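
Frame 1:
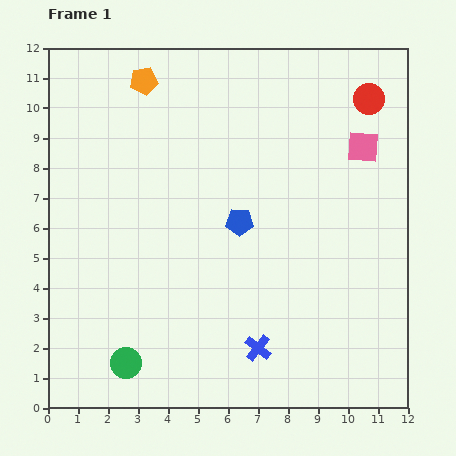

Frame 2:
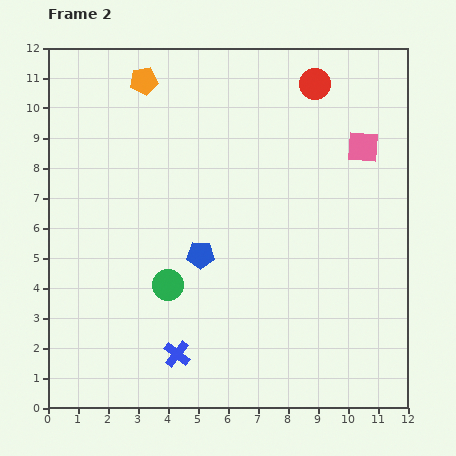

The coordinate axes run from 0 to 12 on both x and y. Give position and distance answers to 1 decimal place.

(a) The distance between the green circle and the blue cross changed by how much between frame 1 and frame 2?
-2.1

Distance in frame 1: 4.4. Distance in frame 2: 2.3.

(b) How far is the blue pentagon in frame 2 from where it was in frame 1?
1.7

The blue pentagon moved from (6.4, 6.2) to (5.1, 5.1), a distance of √(1.3² + 1.1²) ≈ 1.7.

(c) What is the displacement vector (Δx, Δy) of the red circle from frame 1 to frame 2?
(-1.8, 0.5)

The red circle was at (10.7, 10.3) in frame 1 and (8.9, 10.8) in frame 2.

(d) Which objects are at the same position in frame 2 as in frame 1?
the pink square, the orange pentagon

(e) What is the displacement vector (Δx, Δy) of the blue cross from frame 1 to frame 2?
(-2.7, -0.2)

The blue cross was at (7.0, 2.0) in frame 1 and (4.3, 1.8) in frame 2.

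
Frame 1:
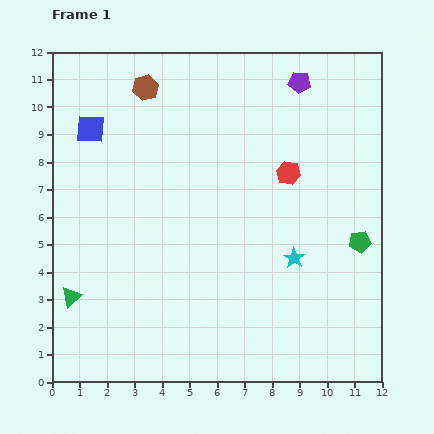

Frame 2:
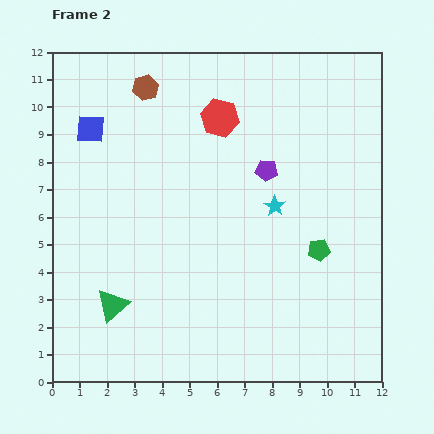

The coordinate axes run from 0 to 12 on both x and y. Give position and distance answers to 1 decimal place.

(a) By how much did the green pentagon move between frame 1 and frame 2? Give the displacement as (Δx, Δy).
(-1.5, -0.3)

The green pentagon was at (11.2, 5.1) in frame 1 and (9.7, 4.8) in frame 2.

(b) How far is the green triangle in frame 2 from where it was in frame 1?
1.5

The green triangle moved from (0.7, 3.1) to (2.2, 2.8), a distance of √(1.5² + 0.3²) ≈ 1.5.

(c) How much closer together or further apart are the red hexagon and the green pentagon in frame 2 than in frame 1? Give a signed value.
+2.4

Distance in frame 1: 3.6. Distance in frame 2: 6.0.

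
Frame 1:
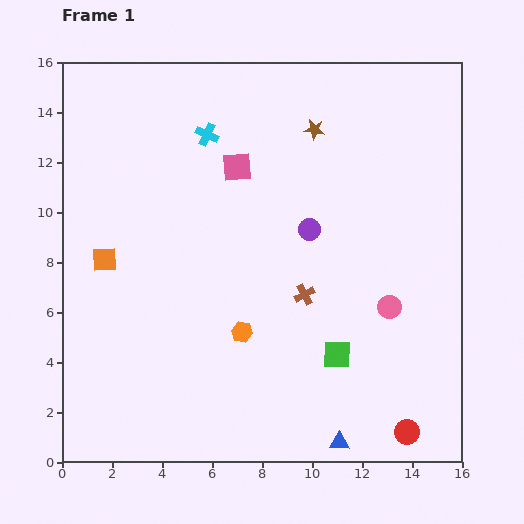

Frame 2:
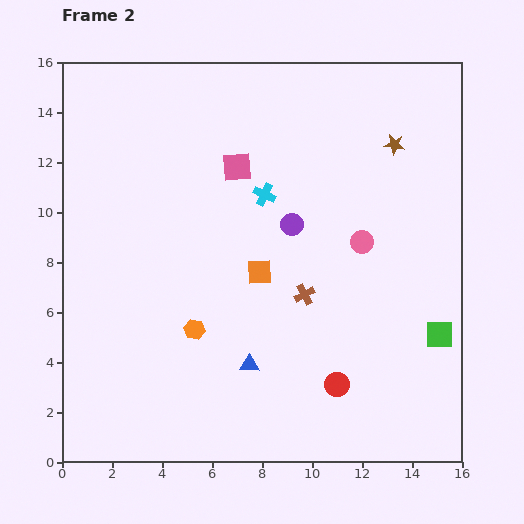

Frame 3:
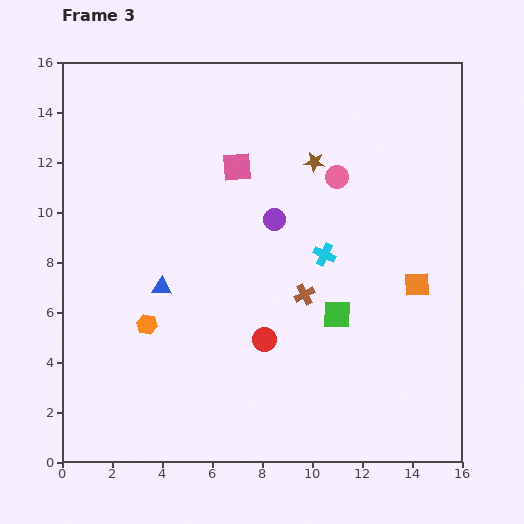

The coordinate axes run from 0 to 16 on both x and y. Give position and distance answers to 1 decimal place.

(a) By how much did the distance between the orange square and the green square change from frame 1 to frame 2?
-2.4

Distance in frame 1: 10.0. Distance in frame 2: 7.6.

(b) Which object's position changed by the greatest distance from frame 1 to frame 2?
the orange square

(moved 6.2; next 4.8)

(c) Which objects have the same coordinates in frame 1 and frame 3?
the pink square, the brown cross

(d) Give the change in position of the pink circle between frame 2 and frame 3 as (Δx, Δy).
(-1.0, 2.6)

The pink circle was at (12.0, 8.8) in frame 2 and (11.0, 11.4) in frame 3.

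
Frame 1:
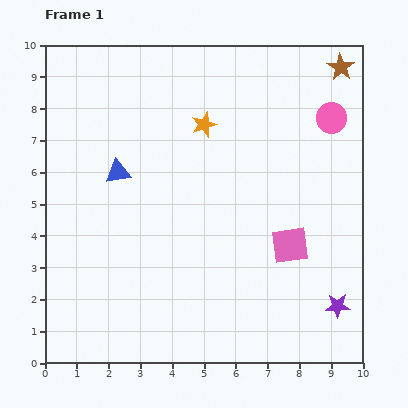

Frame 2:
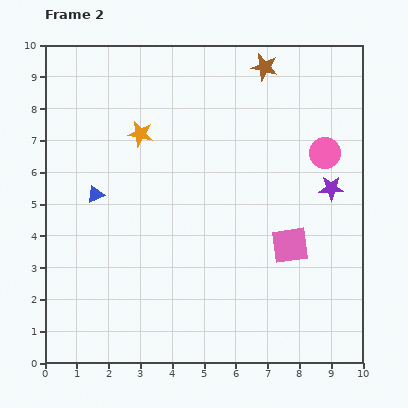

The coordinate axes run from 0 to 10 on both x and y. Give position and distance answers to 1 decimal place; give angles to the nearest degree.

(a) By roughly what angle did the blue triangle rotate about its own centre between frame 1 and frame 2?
15° counter-clockwise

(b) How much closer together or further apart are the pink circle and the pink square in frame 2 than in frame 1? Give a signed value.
-1.1

Distance in frame 1: 4.2. Distance in frame 2: 3.1.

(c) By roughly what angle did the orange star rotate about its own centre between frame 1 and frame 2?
31° clockwise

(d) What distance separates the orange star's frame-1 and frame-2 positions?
2.0

The orange star moved from (5.0, 7.5) to (3.0, 7.2), a distance of √(2.0² + 0.3²) ≈ 2.0.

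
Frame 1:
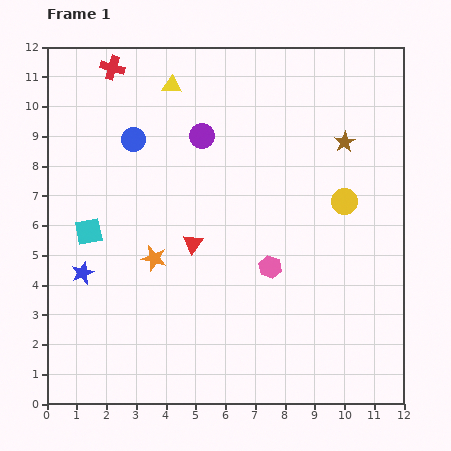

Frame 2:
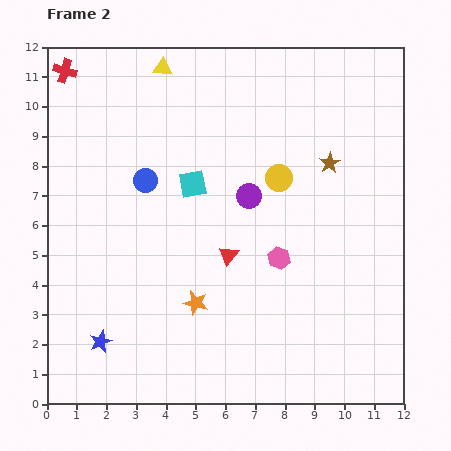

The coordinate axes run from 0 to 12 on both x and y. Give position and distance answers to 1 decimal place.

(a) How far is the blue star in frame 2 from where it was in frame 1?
2.4

The blue star moved from (1.2, 4.4) to (1.8, 2.1), a distance of √(0.6² + 2.3²) ≈ 2.4.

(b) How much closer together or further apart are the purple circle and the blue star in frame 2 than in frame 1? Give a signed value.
+0.9

Distance in frame 1: 6.1. Distance in frame 2: 7.0.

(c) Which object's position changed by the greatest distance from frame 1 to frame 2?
the cyan square

(moved 3.8; next 2.6)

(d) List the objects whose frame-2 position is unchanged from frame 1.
none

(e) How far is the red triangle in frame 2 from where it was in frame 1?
1.3

The red triangle moved from (4.9, 5.4) to (6.1, 5.0), a distance of √(1.2² + 0.4²) ≈ 1.3.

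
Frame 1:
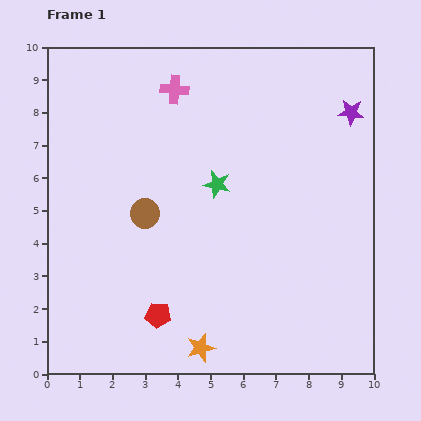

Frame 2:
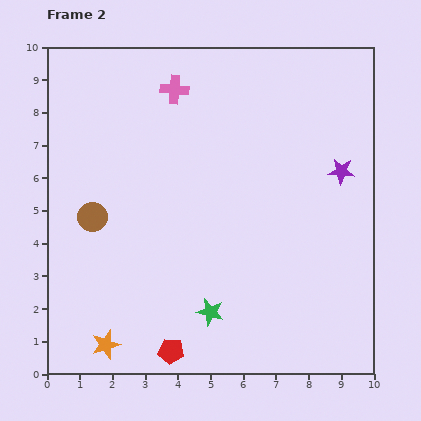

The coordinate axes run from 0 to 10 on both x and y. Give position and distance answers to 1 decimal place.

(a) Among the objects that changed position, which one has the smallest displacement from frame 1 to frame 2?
the red pentagon

(moved 1.2)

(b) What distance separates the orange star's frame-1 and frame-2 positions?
2.9

The orange star moved from (4.7, 0.8) to (1.8, 0.9), a distance of √(2.9² + 0.1²) ≈ 2.9.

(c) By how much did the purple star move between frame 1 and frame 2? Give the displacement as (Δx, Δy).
(-0.3, -1.8)

The purple star was at (9.3, 8.0) in frame 1 and (9.0, 6.2) in frame 2.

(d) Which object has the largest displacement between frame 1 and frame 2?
the green star

(moved 3.9; next 2.9)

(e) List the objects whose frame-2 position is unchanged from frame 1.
the pink cross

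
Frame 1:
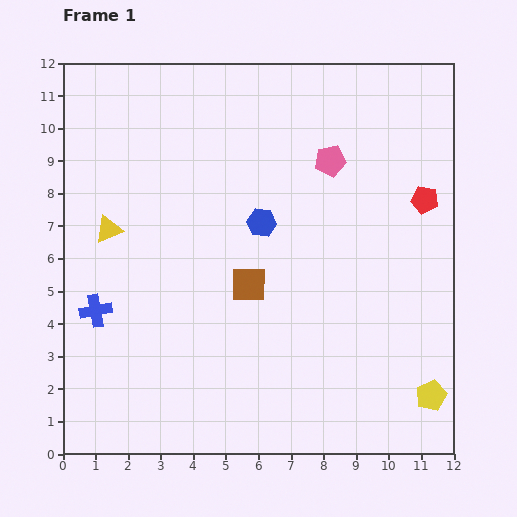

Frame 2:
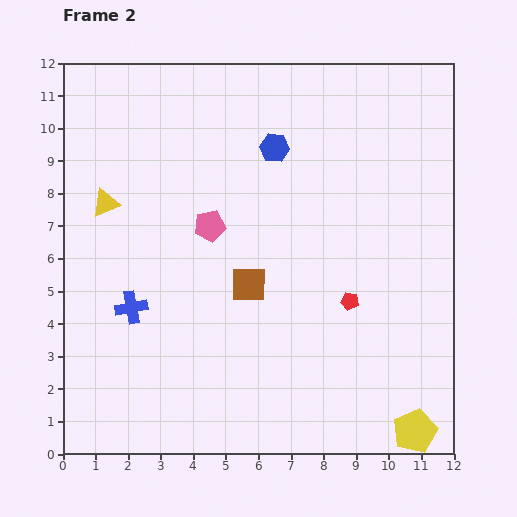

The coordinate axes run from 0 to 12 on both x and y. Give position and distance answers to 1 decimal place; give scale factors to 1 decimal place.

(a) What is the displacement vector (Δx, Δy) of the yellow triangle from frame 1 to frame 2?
(-0.1, 0.8)

The yellow triangle was at (1.4, 6.9) in frame 1 and (1.3, 7.7) in frame 2.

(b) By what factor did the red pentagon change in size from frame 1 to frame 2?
0.7×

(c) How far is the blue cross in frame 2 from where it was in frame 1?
1.1

The blue cross moved from (1.0, 4.4) to (2.1, 4.5), a distance of √(1.1² + 0.1²) ≈ 1.1.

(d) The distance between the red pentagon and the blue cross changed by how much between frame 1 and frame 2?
-4.0

Distance in frame 1: 10.7. Distance in frame 2: 6.7.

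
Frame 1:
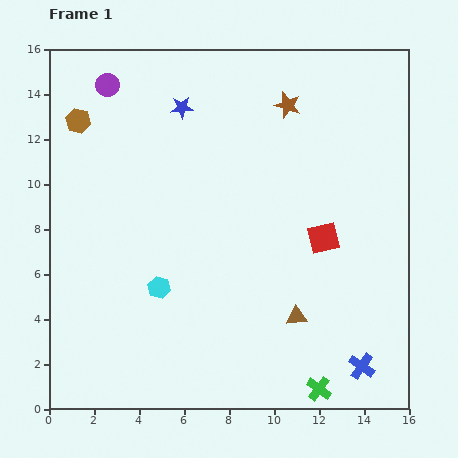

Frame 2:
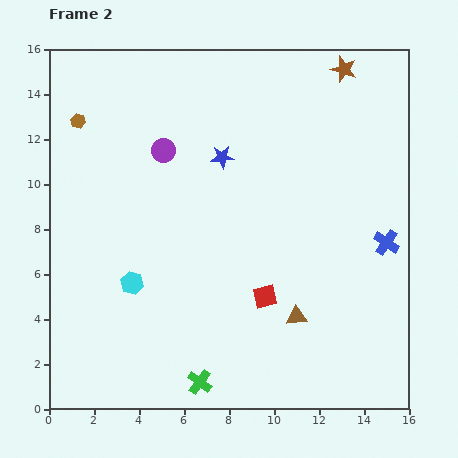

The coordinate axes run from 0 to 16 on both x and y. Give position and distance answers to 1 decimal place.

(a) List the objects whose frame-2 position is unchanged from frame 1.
the brown hexagon, the brown triangle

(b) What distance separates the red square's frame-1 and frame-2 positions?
3.7

The red square moved from (12.2, 7.6) to (9.6, 5.0), a distance of √(2.6² + 2.6²) ≈ 3.7.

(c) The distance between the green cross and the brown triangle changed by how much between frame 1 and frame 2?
+1.8

Distance in frame 1: 3.4. Distance in frame 2: 5.2.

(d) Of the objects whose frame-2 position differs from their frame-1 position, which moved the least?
the cyan hexagon

(moved 1.2)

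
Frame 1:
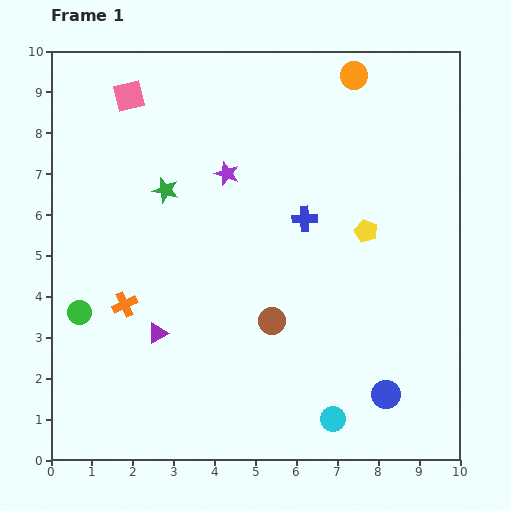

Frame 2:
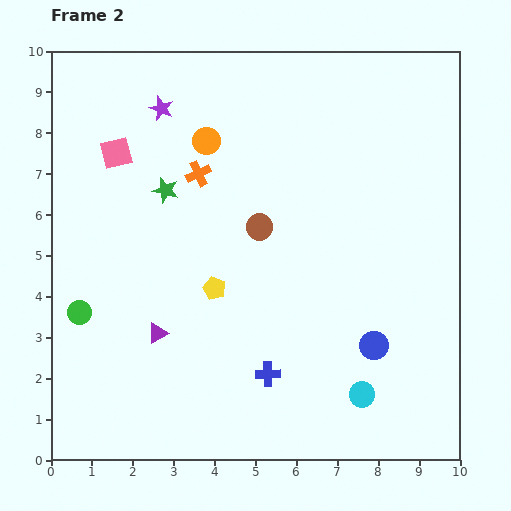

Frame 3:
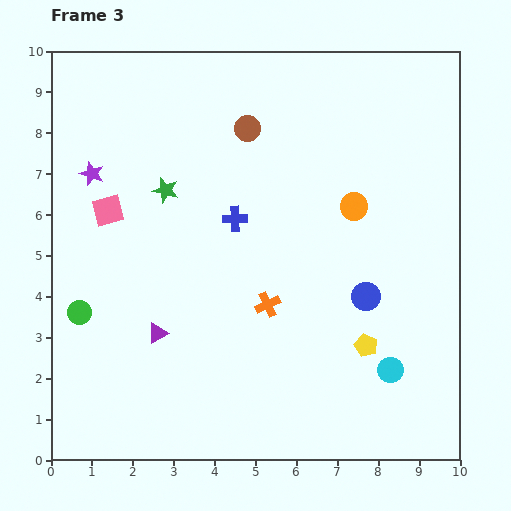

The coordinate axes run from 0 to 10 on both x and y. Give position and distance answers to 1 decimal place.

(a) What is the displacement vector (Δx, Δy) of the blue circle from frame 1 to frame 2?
(-0.3, 1.2)

The blue circle was at (8.2, 1.6) in frame 1 and (7.9, 2.8) in frame 2.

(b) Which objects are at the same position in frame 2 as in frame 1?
the green star, the green circle, the purple triangle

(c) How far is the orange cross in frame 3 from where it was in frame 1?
3.5

The orange cross moved from (1.8, 3.8) to (5.3, 3.8), a distance of √(3.5² + 0.0²) ≈ 3.5.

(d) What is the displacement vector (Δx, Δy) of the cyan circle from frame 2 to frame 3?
(0.7, 0.6)

The cyan circle was at (7.6, 1.6) in frame 2 and (8.3, 2.2) in frame 3.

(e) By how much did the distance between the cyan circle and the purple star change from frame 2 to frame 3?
+0.2

Distance in frame 2: 8.5. Distance in frame 3: 8.7.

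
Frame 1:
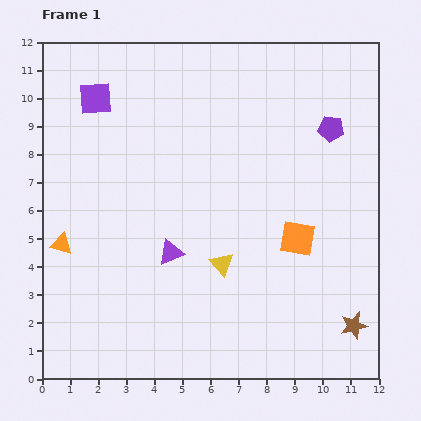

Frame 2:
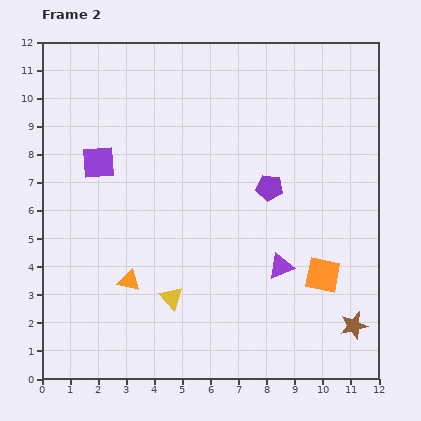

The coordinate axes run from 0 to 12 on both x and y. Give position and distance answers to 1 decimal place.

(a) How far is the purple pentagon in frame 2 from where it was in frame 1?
3.0

The purple pentagon moved from (10.3, 8.9) to (8.1, 6.8), a distance of √(2.2² + 2.1²) ≈ 3.0.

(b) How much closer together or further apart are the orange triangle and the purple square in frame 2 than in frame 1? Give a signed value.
-1.0

Distance in frame 1: 5.3. Distance in frame 2: 4.3.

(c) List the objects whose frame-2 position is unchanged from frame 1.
the brown star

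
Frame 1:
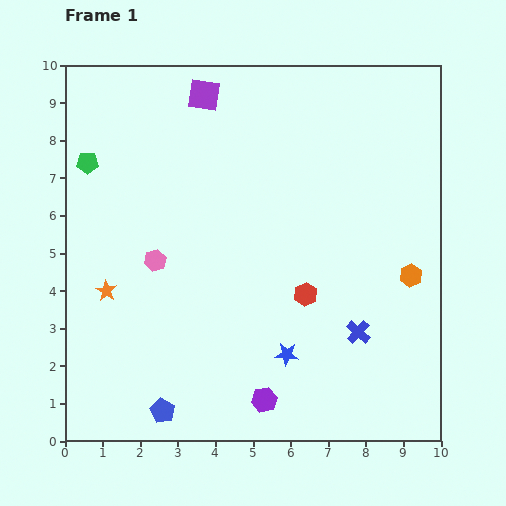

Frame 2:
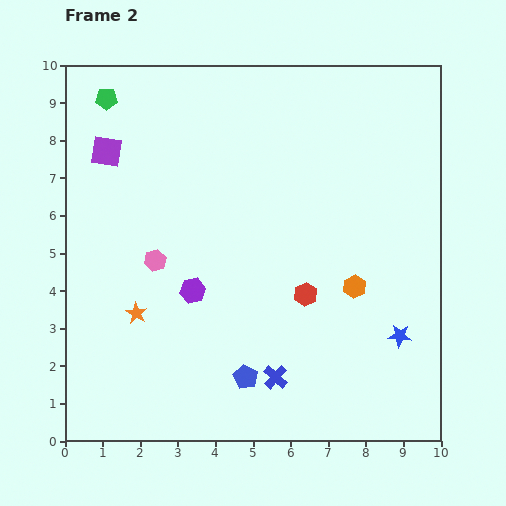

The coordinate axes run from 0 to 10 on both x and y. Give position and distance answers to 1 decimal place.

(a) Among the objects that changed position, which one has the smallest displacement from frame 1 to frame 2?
the orange star

(moved 1.0)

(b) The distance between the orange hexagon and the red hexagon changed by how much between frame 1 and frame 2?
-1.5

Distance in frame 1: 2.8. Distance in frame 2: 1.3.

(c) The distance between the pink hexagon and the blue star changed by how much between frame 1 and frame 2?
+2.5

Distance in frame 1: 4.3. Distance in frame 2: 6.8.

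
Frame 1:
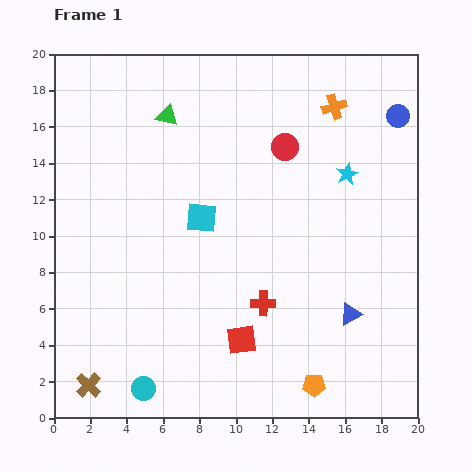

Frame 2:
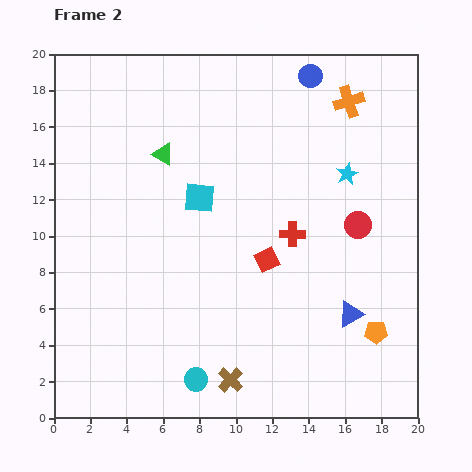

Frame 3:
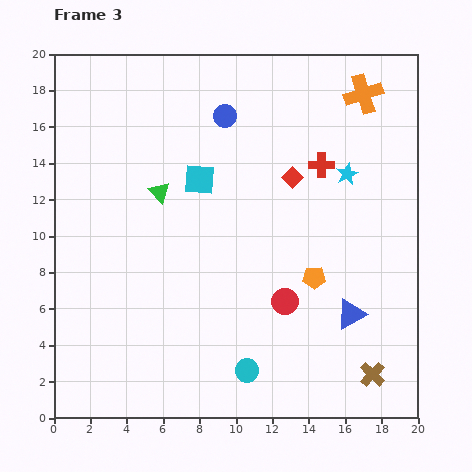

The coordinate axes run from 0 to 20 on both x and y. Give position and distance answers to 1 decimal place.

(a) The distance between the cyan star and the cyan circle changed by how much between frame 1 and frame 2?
-2.3

Distance in frame 1: 16.3. Distance in frame 2: 14.0.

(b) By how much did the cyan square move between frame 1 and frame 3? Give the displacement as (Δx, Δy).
(-0.1, 2.1)

The cyan square was at (8.1, 11.0) in frame 1 and (8.0, 13.1) in frame 3.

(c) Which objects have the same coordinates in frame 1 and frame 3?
the blue triangle, the cyan star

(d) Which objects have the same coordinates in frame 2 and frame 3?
the blue triangle, the cyan star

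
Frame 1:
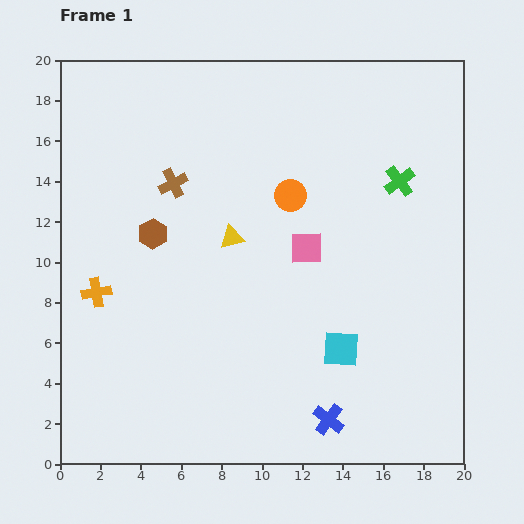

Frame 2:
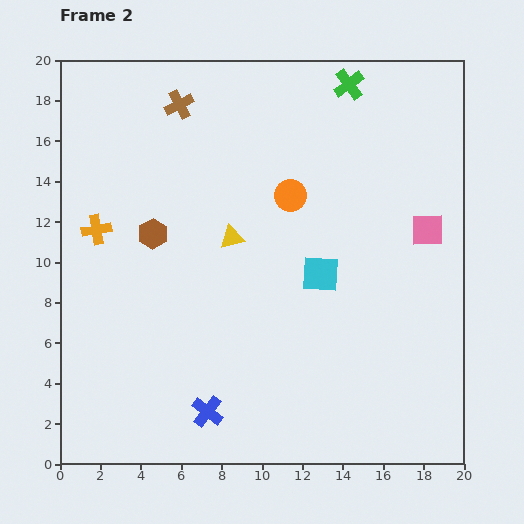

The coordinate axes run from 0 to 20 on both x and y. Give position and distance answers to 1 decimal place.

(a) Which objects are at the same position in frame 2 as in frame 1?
the yellow triangle, the brown hexagon, the orange circle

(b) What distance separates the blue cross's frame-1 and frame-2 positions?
6.0

The blue cross moved from (13.3, 2.2) to (7.3, 2.6), a distance of √(6.0² + 0.4²) ≈ 6.0.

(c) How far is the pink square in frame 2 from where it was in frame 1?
6.1

The pink square moved from (12.2, 10.7) to (18.2, 11.6), a distance of √(6.0² + 0.9²) ≈ 6.1.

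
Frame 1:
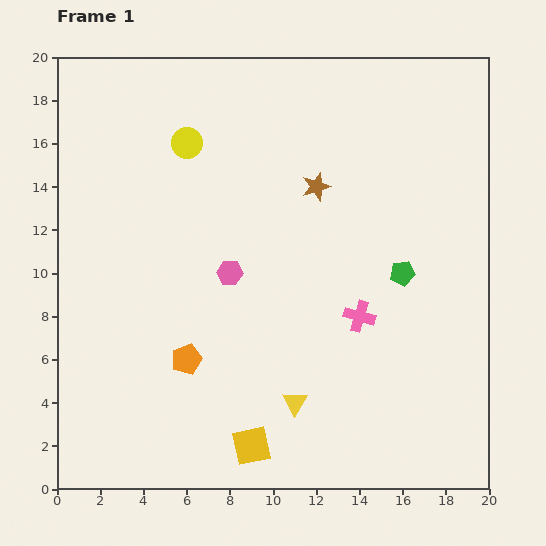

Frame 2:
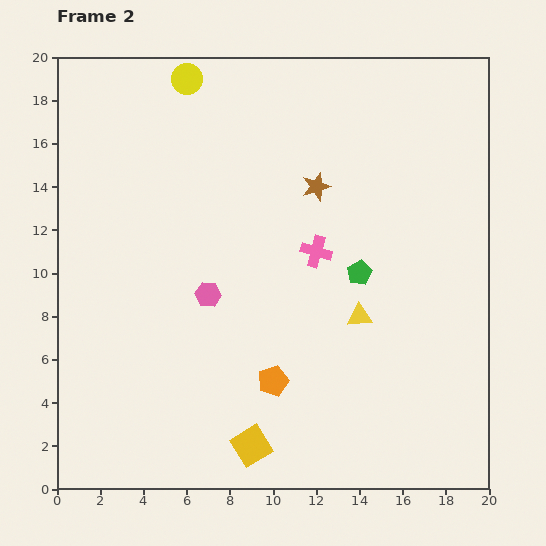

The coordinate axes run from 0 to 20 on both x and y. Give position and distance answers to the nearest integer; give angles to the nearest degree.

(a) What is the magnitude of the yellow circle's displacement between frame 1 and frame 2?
3

The yellow circle moved from (6, 16) to (6, 19), a distance of √(0² + 3²) ≈ 3.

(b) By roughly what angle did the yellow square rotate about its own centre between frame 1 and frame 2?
19° counter-clockwise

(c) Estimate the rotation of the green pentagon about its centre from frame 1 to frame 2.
18° counter-clockwise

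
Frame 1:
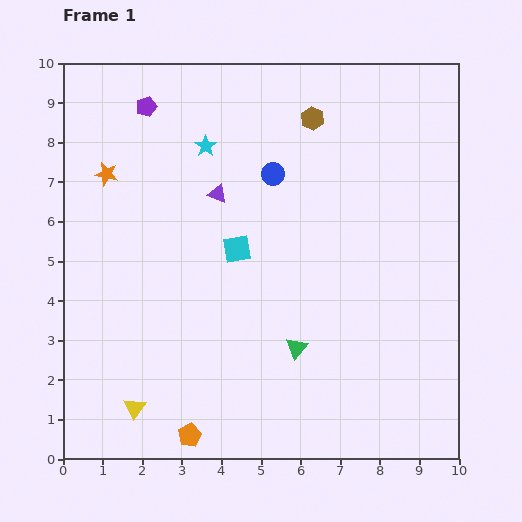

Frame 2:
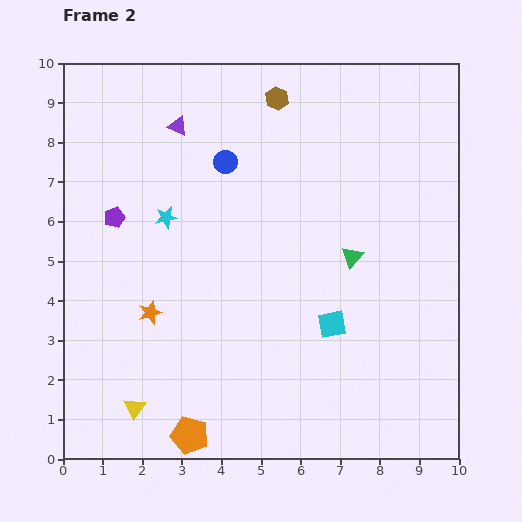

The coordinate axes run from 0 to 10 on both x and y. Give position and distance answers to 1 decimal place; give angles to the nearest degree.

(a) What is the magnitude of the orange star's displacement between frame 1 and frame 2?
3.7

The orange star moved from (1.1, 7.2) to (2.2, 3.7), a distance of √(1.1² + 3.5²) ≈ 3.7.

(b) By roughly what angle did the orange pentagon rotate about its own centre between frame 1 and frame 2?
29° counter-clockwise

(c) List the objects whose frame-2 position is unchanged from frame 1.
the yellow triangle, the orange pentagon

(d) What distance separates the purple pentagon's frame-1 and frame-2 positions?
2.9

The purple pentagon moved from (2.1, 8.9) to (1.3, 6.1), a distance of √(0.8² + 2.8²) ≈ 2.9.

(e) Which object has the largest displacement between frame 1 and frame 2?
the orange star

(moved 3.7; next 3.1)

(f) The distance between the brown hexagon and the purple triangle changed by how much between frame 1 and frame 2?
-0.5

Distance in frame 1: 3.1. Distance in frame 2: 2.6.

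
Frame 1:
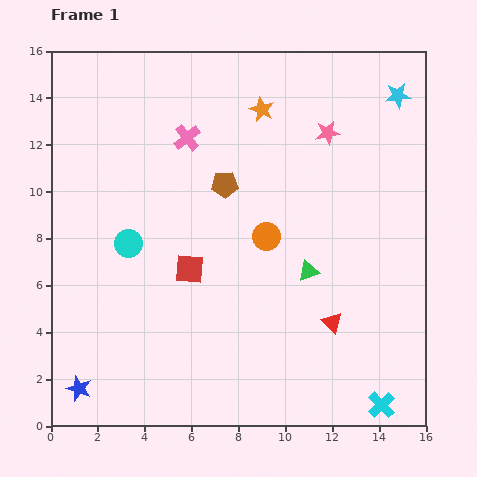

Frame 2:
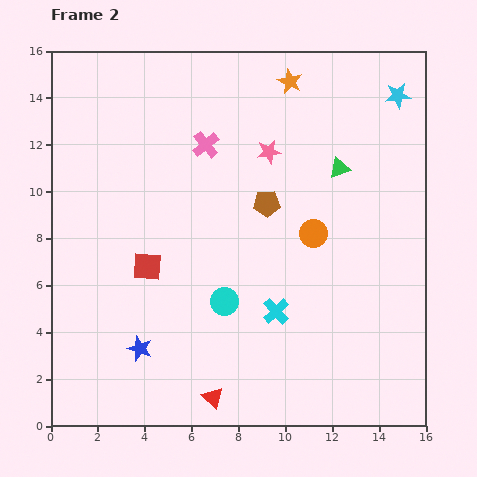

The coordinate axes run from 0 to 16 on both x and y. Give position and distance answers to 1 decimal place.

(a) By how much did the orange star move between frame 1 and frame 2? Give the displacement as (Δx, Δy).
(1.2, 1.2)

The orange star was at (9.0, 13.5) in frame 1 and (10.2, 14.7) in frame 2.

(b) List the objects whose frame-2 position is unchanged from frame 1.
the cyan star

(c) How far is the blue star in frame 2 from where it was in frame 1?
3.1

The blue star moved from (1.2, 1.6) to (3.8, 3.3), a distance of √(2.6² + 1.7²) ≈ 3.1.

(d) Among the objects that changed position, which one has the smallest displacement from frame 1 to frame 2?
the pink cross

(moved 0.9)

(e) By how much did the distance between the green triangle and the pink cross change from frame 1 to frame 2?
-1.9

Distance in frame 1: 7.7. Distance in frame 2: 5.8.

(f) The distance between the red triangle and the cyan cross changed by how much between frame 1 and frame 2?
+0.5

Distance in frame 1: 4.1. Distance in frame 2: 4.6.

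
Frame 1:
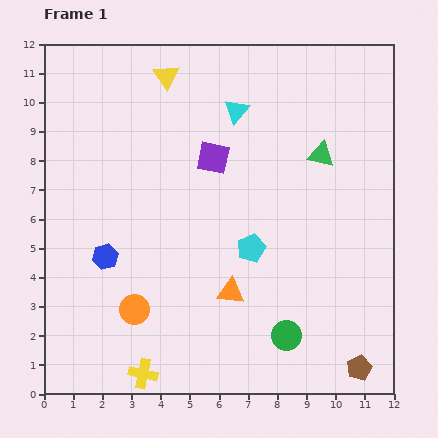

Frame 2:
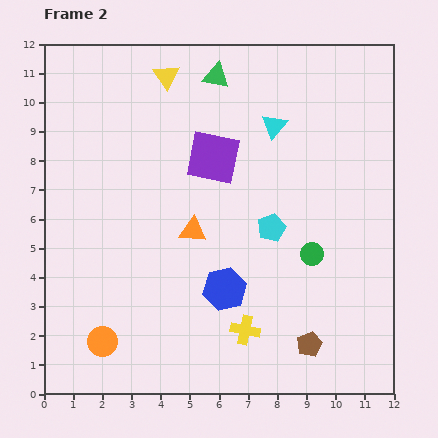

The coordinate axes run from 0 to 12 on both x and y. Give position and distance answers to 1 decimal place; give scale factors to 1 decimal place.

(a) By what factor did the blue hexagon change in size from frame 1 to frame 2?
1.7×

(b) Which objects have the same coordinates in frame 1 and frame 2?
the yellow triangle, the purple square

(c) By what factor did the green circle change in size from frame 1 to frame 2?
0.8×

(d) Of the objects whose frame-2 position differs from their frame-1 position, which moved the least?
the cyan pentagon

(moved 1.0)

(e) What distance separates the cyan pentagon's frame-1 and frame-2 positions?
1.0

The cyan pentagon moved from (7.1, 5.0) to (7.8, 5.7), a distance of √(0.7² + 0.7²) ≈ 1.0.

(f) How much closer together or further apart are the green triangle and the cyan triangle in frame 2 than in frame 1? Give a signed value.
-0.7

Distance in frame 1: 3.3. Distance in frame 2: 2.6.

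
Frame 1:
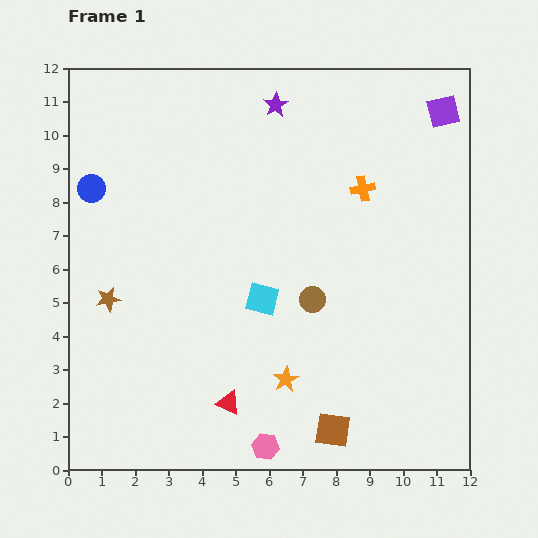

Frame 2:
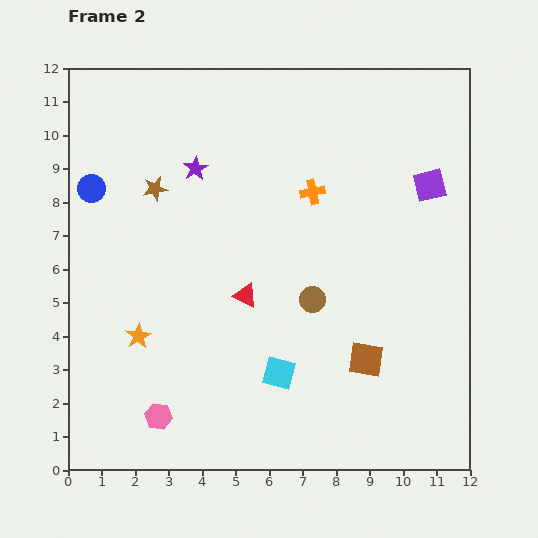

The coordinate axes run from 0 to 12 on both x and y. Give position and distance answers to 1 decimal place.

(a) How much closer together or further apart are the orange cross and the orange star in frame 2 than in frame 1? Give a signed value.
+0.6

Distance in frame 1: 6.1. Distance in frame 2: 6.7.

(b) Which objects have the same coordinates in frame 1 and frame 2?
the brown circle, the blue circle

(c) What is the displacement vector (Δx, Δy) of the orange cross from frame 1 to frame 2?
(-1.5, -0.1)

The orange cross was at (8.8, 8.4) in frame 1 and (7.3, 8.3) in frame 2.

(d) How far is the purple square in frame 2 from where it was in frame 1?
2.2

The purple square moved from (11.2, 10.7) to (10.8, 8.5), a distance of √(0.4² + 2.2²) ≈ 2.2.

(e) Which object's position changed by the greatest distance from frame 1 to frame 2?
the orange star

(moved 4.6; next 3.6)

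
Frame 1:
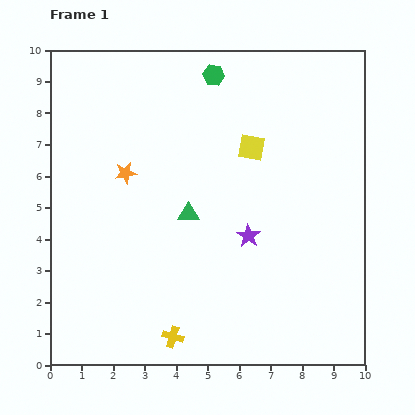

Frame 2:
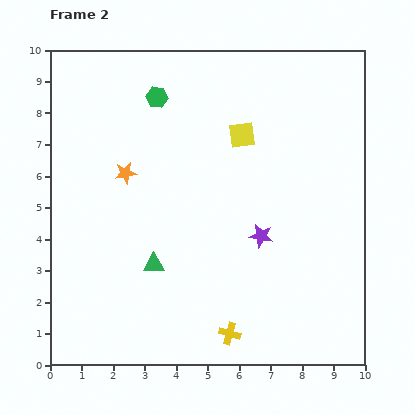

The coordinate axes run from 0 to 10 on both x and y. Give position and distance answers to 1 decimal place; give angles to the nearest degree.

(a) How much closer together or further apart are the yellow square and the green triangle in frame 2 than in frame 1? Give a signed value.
+2.1

Distance in frame 1: 2.9. Distance in frame 2: 5.0.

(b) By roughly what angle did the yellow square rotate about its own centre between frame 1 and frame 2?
21° counter-clockwise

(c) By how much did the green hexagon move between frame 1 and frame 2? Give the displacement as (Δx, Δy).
(-1.8, -0.7)

The green hexagon was at (5.2, 9.2) in frame 1 and (3.4, 8.5) in frame 2.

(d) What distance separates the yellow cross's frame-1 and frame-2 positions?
1.8

The yellow cross moved from (3.9, 0.9) to (5.7, 1.0), a distance of √(1.8² + 0.1²) ≈ 1.8.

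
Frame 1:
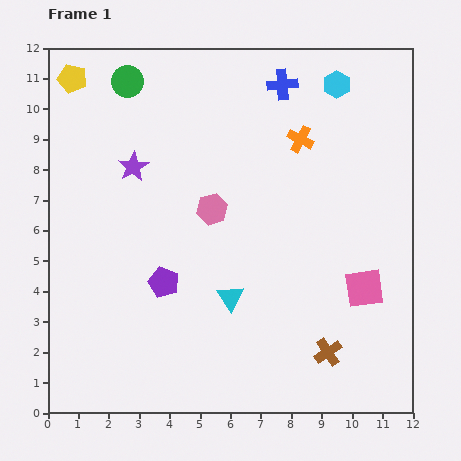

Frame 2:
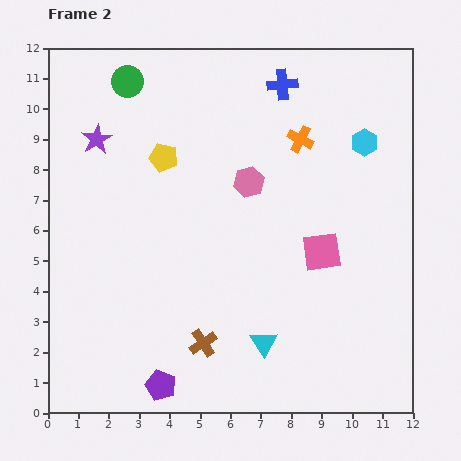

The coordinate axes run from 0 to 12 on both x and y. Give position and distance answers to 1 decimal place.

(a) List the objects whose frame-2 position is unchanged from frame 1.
the orange cross, the green circle, the blue cross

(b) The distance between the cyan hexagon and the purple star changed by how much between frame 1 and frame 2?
+1.6

Distance in frame 1: 7.2. Distance in frame 2: 8.8.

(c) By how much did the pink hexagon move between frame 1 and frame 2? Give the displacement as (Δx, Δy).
(1.2, 0.9)

The pink hexagon was at (5.4, 6.7) in frame 1 and (6.6, 7.6) in frame 2.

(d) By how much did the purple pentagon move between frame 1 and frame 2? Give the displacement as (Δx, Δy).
(-0.1, -3.4)

The purple pentagon was at (3.8, 4.3) in frame 1 and (3.7, 0.9) in frame 2.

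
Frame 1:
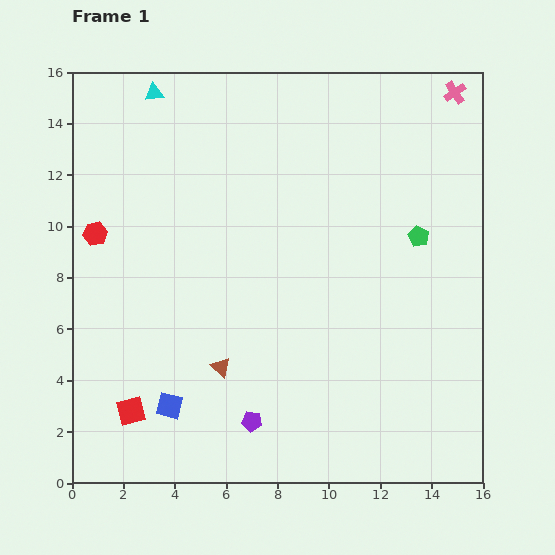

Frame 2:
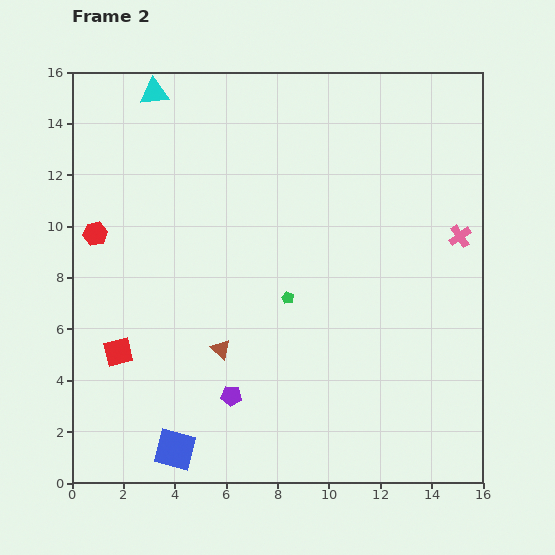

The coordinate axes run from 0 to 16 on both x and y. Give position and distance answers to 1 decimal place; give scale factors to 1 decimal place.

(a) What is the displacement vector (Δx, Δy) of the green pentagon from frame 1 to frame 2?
(-5.1, -2.4)

The green pentagon was at (13.5, 9.6) in frame 1 and (8.4, 7.2) in frame 2.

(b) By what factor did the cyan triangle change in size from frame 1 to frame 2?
1.5×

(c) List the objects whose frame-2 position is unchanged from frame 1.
the cyan triangle, the red hexagon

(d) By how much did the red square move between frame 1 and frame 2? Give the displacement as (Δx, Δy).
(-0.5, 2.3)

The red square was at (2.3, 2.8) in frame 1 and (1.8, 5.1) in frame 2.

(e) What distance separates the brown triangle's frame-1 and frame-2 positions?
0.7

The brown triangle moved from (5.8, 4.5) to (5.8, 5.2), a distance of √(0.0² + 0.7²) ≈ 0.7.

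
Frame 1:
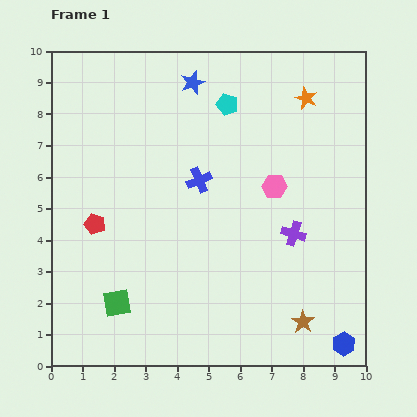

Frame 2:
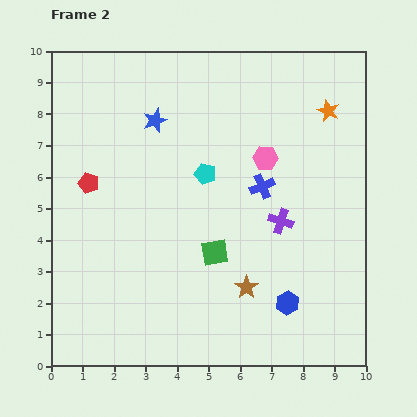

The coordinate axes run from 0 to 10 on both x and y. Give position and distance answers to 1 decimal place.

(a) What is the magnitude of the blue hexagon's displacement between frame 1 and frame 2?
2.2

The blue hexagon moved from (9.3, 0.7) to (7.5, 2.0), a distance of √(1.8² + 1.3²) ≈ 2.2.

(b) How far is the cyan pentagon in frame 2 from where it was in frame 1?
2.3

The cyan pentagon moved from (5.6, 8.3) to (4.9, 6.1), a distance of √(0.7² + 2.2²) ≈ 2.3.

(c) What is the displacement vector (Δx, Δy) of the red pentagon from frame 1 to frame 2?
(-0.2, 1.3)

The red pentagon was at (1.4, 4.5) in frame 1 and (1.2, 5.8) in frame 2.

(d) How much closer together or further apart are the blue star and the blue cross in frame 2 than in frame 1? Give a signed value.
+0.9

Distance in frame 1: 3.1. Distance in frame 2: 4.0.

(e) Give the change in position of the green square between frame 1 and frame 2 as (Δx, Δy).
(3.1, 1.6)

The green square was at (2.1, 2.0) in frame 1 and (5.2, 3.6) in frame 2.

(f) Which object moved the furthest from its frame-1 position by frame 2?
the green square

(moved 3.5; next 2.3)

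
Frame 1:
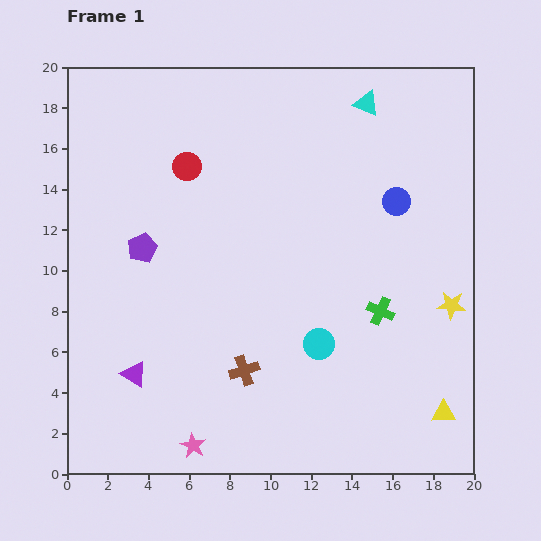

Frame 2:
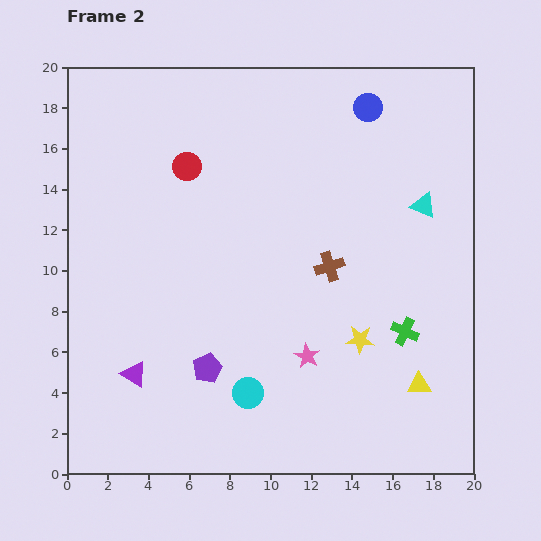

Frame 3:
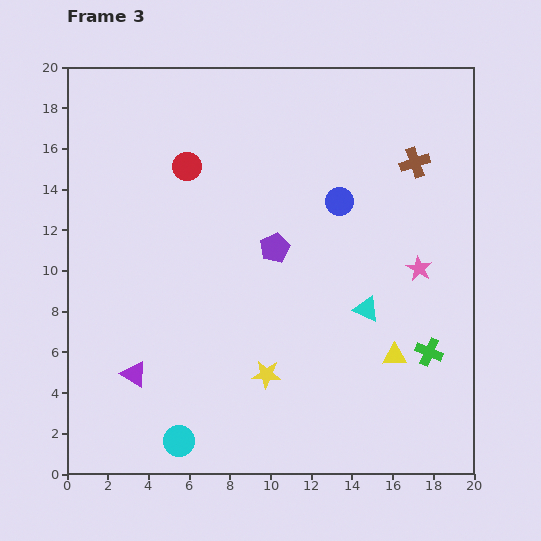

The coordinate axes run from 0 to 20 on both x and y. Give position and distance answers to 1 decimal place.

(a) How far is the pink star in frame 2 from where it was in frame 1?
7.1

The pink star moved from (6.2, 1.4) to (11.8, 5.8), a distance of √(5.6² + 4.4²) ≈ 7.1.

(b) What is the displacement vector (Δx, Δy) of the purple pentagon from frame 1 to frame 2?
(3.2, -5.9)

The purple pentagon was at (3.7, 11.1) in frame 1 and (6.9, 5.2) in frame 2.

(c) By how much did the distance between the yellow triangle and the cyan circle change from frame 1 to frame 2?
+1.4

Distance in frame 1: 7.0. Distance in frame 2: 8.4.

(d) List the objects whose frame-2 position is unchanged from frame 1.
the red circle, the purple triangle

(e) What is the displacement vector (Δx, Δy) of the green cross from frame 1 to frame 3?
(2.4, -2.0)

The green cross was at (15.4, 8.0) in frame 1 and (17.8, 6.0) in frame 3.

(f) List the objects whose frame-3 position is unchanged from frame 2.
the red circle, the purple triangle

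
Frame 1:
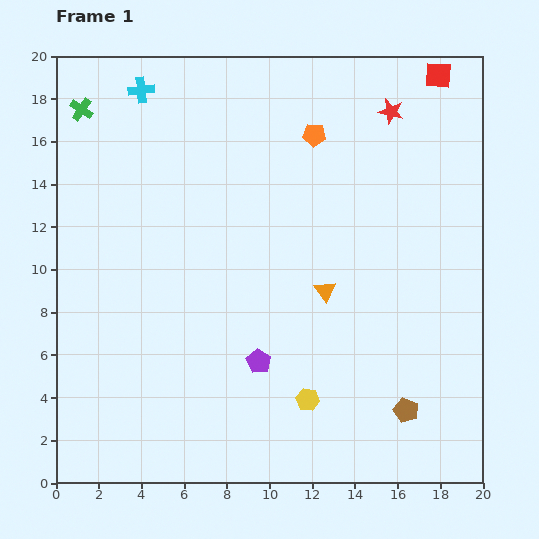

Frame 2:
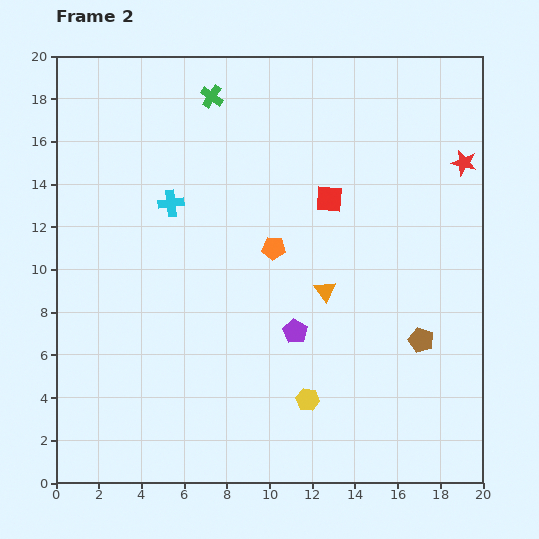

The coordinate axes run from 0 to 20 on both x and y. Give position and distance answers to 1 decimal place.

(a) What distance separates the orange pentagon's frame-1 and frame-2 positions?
5.6

The orange pentagon moved from (12.1, 16.3) to (10.2, 11.0), a distance of √(1.9² + 5.3²) ≈ 5.6.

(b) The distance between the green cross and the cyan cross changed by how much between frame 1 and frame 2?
+2.4

Distance in frame 1: 2.9. Distance in frame 2: 5.3.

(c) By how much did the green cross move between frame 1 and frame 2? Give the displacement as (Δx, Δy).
(6.1, 0.6)

The green cross was at (1.2, 17.5) in frame 1 and (7.3, 18.1) in frame 2.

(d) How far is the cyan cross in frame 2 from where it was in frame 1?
5.5

The cyan cross moved from (4.0, 18.4) to (5.4, 13.1), a distance of √(1.4² + 5.3²) ≈ 5.5.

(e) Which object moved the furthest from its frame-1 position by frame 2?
the red square

(moved 7.7; next 6.1)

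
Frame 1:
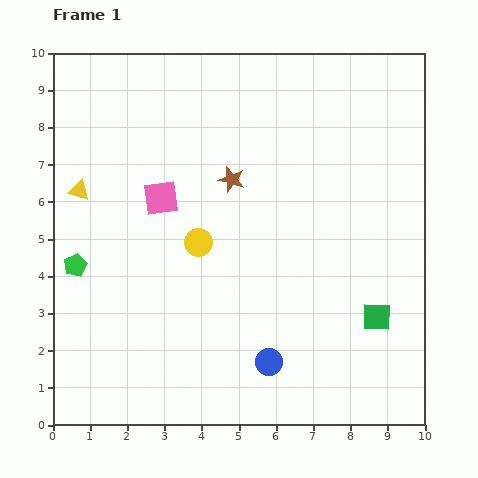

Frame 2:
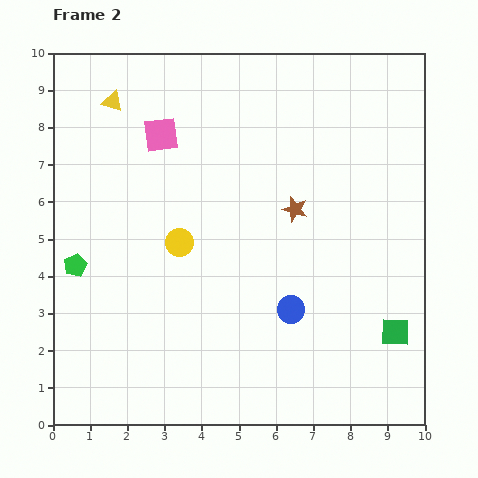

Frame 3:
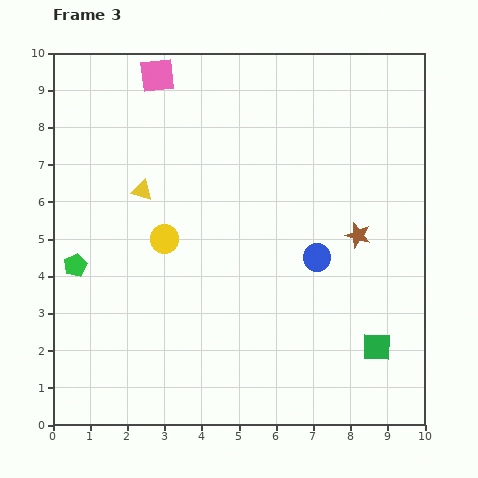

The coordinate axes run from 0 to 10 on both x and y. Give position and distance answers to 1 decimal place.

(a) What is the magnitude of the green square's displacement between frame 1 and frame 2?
0.6

The green square moved from (8.7, 2.9) to (9.2, 2.5), a distance of √(0.5² + 0.4²) ≈ 0.6.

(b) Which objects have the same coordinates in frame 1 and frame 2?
the green pentagon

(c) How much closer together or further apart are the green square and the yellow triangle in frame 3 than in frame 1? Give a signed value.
-1.1

Distance in frame 1: 8.7. Distance in frame 3: 7.6.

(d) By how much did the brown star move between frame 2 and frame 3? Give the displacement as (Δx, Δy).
(1.7, -0.7)

The brown star was at (6.5, 5.8) in frame 2 and (8.2, 5.1) in frame 3.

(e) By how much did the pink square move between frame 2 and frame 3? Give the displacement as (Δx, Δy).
(-0.1, 1.6)

The pink square was at (2.9, 7.8) in frame 2 and (2.8, 9.4) in frame 3.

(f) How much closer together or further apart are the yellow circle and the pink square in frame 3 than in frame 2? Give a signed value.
+1.5

Distance in frame 2: 2.9. Distance in frame 3: 4.4.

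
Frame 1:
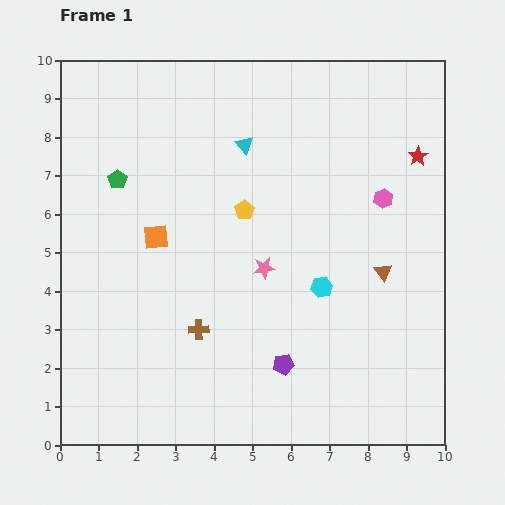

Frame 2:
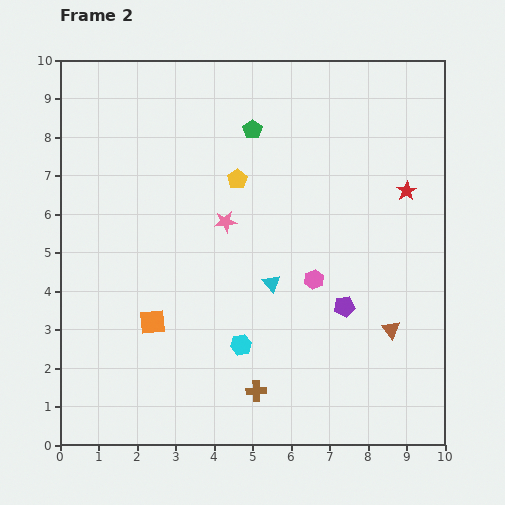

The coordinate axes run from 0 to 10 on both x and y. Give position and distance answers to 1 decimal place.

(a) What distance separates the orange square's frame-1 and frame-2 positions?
2.2

The orange square moved from (2.5, 5.4) to (2.4, 3.2), a distance of √(0.1² + 2.2²) ≈ 2.2.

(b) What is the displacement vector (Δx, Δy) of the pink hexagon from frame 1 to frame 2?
(-1.8, -2.1)

The pink hexagon was at (8.4, 6.4) in frame 1 and (6.6, 4.3) in frame 2.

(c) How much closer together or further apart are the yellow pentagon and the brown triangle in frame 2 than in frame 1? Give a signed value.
+1.7

Distance in frame 1: 3.9. Distance in frame 2: 5.6.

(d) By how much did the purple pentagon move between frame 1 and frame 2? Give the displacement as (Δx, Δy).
(1.6, 1.5)

The purple pentagon was at (5.8, 2.1) in frame 1 and (7.4, 3.6) in frame 2.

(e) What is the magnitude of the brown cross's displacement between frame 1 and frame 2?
2.2

The brown cross moved from (3.6, 3.0) to (5.1, 1.4), a distance of √(1.5² + 1.6²) ≈ 2.2.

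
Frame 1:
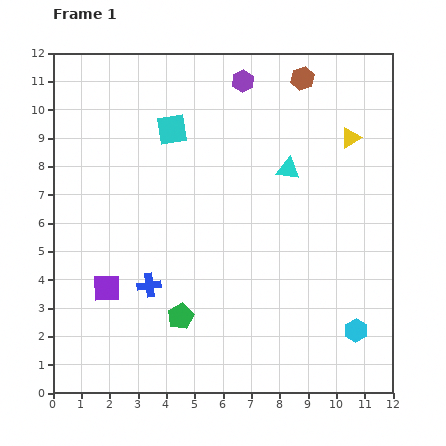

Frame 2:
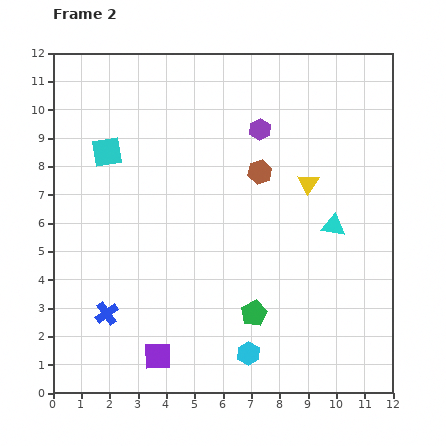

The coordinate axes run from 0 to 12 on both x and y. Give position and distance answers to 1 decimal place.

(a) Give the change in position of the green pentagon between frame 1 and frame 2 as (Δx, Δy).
(2.6, 0.1)

The green pentagon was at (4.5, 2.7) in frame 1 and (7.1, 2.8) in frame 2.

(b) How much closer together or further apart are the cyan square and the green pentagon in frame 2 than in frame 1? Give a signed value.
+1.1

Distance in frame 1: 6.6. Distance in frame 2: 7.7.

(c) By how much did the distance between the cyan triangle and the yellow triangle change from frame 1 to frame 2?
-0.8

Distance in frame 1: 2.5. Distance in frame 2: 1.7.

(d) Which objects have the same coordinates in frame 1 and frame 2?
none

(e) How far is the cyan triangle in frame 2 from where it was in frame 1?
2.6

The cyan triangle moved from (8.3, 7.9) to (9.9, 5.9), a distance of √(1.6² + 2.0²) ≈ 2.6.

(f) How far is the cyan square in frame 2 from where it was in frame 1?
2.4

The cyan square moved from (4.2, 9.3) to (1.9, 8.5), a distance of √(2.3² + 0.8²) ≈ 2.4.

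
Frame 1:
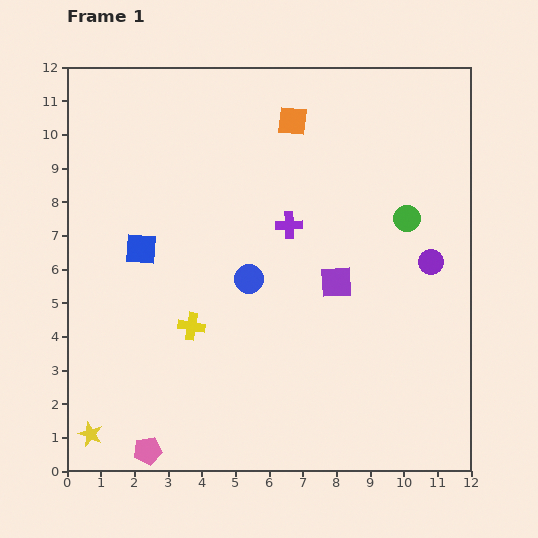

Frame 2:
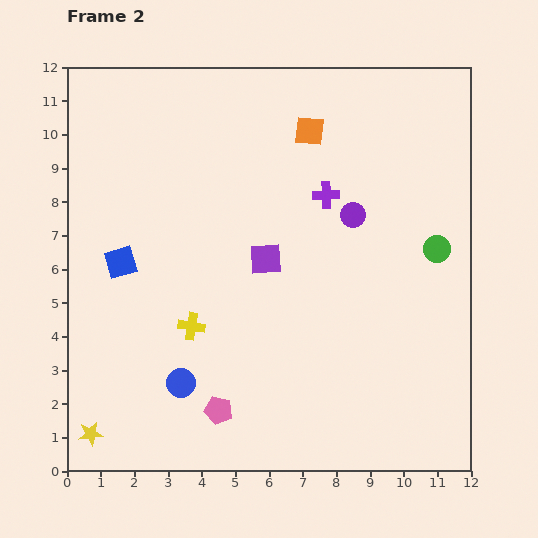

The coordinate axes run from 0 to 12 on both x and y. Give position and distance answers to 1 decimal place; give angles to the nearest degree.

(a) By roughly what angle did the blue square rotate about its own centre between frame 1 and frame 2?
22° counter-clockwise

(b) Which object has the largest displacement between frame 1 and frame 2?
the blue circle

(moved 3.7; next 2.7)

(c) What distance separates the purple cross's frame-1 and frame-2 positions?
1.4

The purple cross moved from (6.6, 7.3) to (7.7, 8.2), a distance of √(1.1² + 0.9²) ≈ 1.4.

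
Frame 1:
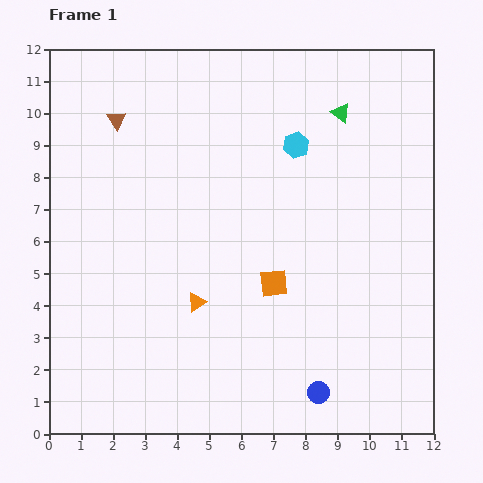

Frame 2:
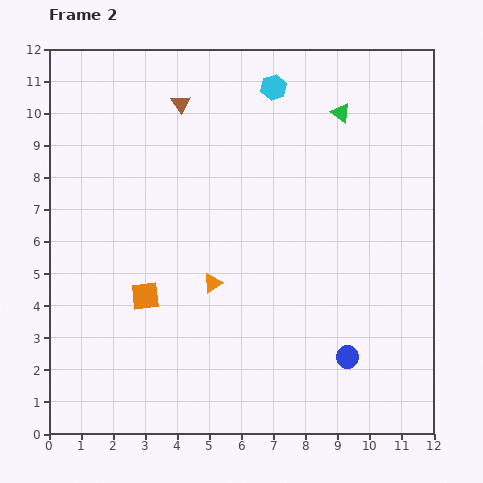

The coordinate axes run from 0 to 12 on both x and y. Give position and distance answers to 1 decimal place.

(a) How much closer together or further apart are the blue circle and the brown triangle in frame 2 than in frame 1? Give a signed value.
-1.1

Distance in frame 1: 10.6. Distance in frame 2: 9.5.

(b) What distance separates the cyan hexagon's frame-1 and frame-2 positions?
1.9

The cyan hexagon moved from (7.7, 9.0) to (7.0, 10.8), a distance of √(0.7² + 1.8²) ≈ 1.9.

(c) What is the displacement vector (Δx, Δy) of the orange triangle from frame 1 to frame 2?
(0.5, 0.6)

The orange triangle was at (4.6, 4.1) in frame 1 and (5.1, 4.7) in frame 2.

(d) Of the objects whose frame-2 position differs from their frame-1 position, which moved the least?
the orange triangle

(moved 0.8)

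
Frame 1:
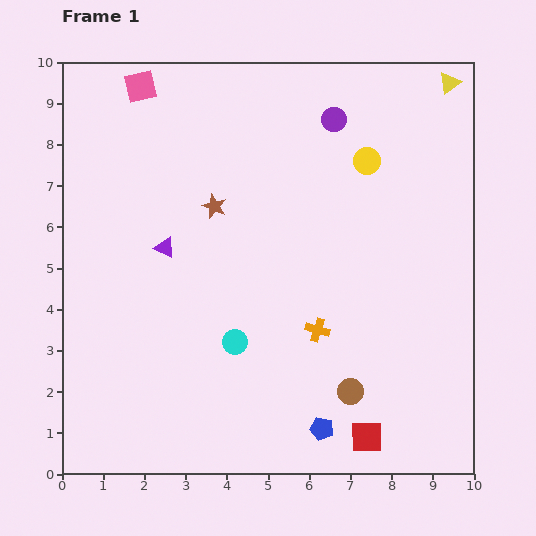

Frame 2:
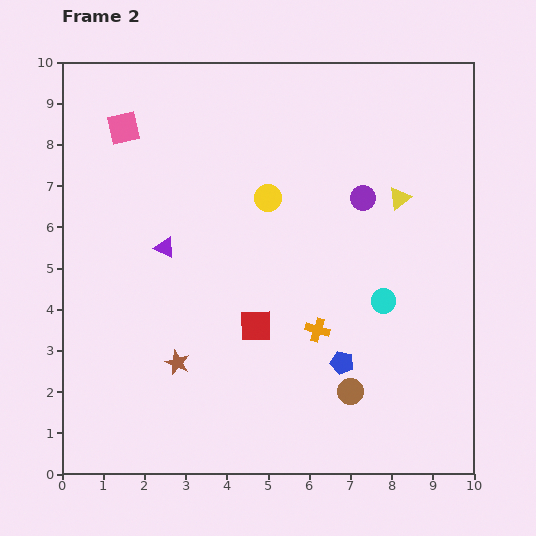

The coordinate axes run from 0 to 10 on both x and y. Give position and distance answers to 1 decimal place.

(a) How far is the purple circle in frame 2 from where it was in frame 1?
2.0

The purple circle moved from (6.6, 8.6) to (7.3, 6.7), a distance of √(0.7² + 1.9²) ≈ 2.0.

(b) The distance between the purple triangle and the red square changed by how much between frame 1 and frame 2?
-3.8

Distance in frame 1: 6.7. Distance in frame 2: 2.9.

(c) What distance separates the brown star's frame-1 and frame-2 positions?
3.9

The brown star moved from (3.7, 6.5) to (2.8, 2.7), a distance of √(0.9² + 3.8²) ≈ 3.9.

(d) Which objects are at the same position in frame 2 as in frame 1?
the orange cross, the brown circle, the purple triangle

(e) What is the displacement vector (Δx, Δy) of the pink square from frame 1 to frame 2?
(-0.4, -1.0)

The pink square was at (1.9, 9.4) in frame 1 and (1.5, 8.4) in frame 2.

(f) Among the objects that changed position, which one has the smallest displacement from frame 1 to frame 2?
the pink square

(moved 1.1)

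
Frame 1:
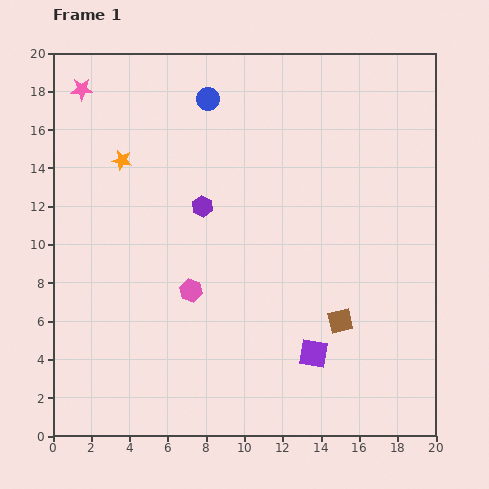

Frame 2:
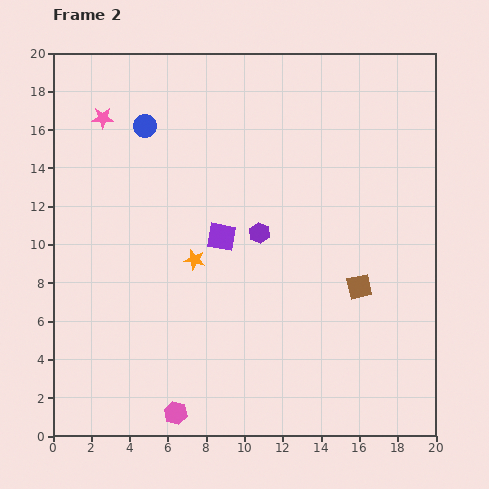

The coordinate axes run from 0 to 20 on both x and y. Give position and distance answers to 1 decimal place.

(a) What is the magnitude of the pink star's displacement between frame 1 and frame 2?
1.9

The pink star moved from (1.5, 18.1) to (2.6, 16.6), a distance of √(1.1² + 1.5²) ≈ 1.9.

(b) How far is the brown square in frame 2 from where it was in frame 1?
2.1

The brown square moved from (15.0, 6.0) to (16.0, 7.8), a distance of √(1.0² + 1.8²) ≈ 2.1.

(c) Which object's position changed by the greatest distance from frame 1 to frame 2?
the purple square

(moved 7.8; next 6.4)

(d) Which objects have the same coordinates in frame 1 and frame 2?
none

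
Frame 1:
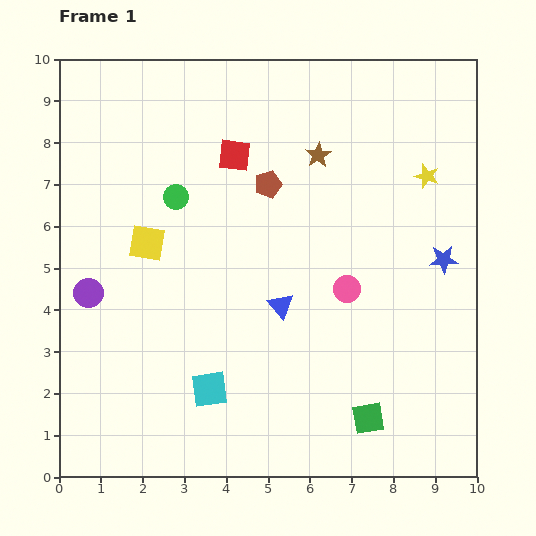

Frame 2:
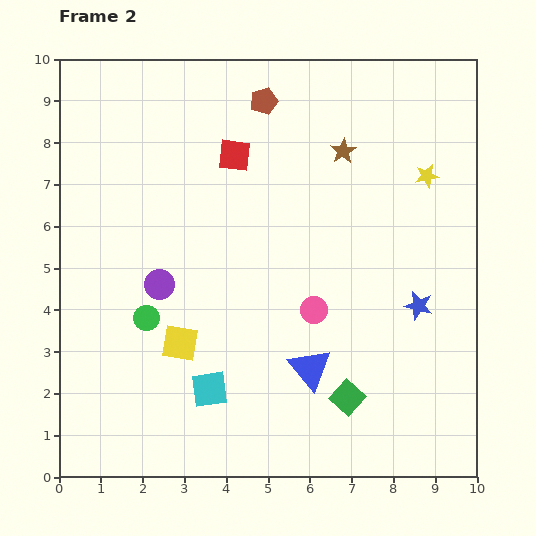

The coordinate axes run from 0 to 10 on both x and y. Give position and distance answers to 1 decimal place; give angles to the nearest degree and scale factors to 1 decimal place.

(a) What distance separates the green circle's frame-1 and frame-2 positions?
3.0

The green circle moved from (2.8, 6.7) to (2.1, 3.8), a distance of √(0.7² + 2.9²) ≈ 3.0.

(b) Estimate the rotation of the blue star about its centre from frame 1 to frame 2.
19° clockwise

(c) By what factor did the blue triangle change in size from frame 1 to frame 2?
1.7×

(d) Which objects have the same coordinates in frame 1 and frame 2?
the cyan square, the red square, the yellow star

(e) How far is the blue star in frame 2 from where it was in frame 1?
1.3

The blue star moved from (9.2, 5.2) to (8.6, 4.1), a distance of √(0.6² + 1.1²) ≈ 1.3.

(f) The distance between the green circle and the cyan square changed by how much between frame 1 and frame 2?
-2.4

Distance in frame 1: 4.7. Distance in frame 2: 2.3.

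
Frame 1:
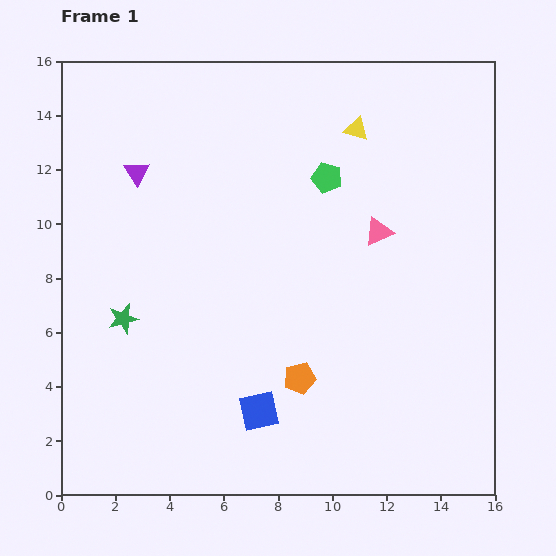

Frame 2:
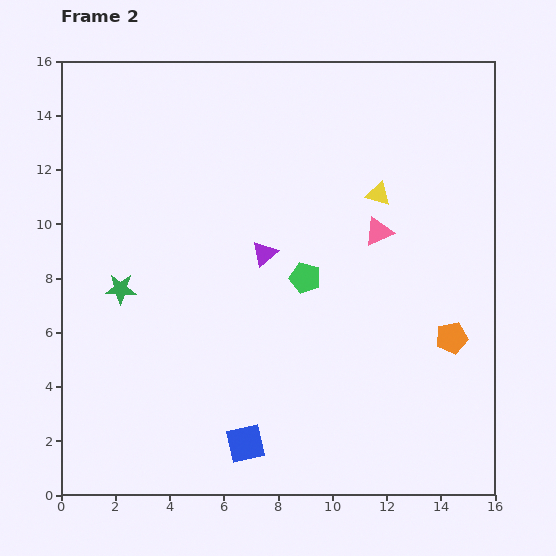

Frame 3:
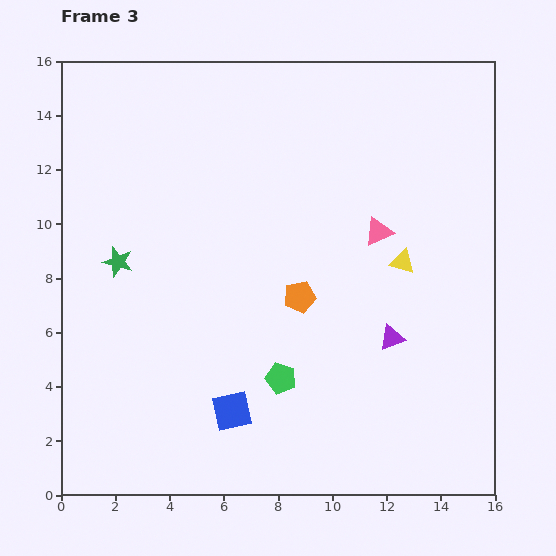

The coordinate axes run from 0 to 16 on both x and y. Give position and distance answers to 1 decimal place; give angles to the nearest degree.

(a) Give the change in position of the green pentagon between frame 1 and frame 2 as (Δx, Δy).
(-0.8, -3.7)

The green pentagon was at (9.8, 11.7) in frame 1 and (9.0, 8.0) in frame 2.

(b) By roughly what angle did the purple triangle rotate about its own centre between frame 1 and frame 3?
42° clockwise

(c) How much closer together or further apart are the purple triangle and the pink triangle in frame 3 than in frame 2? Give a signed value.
-0.4

Distance in frame 2: 4.3. Distance in frame 3: 3.9.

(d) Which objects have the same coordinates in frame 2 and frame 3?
the pink triangle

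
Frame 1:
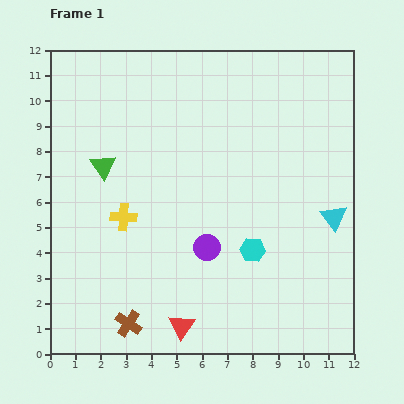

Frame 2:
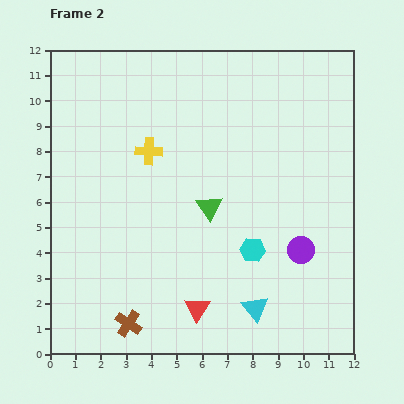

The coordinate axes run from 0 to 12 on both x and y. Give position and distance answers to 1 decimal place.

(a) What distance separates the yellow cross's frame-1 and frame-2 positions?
2.8

The yellow cross moved from (2.9, 5.4) to (3.9, 8.0), a distance of √(1.0² + 2.6²) ≈ 2.8.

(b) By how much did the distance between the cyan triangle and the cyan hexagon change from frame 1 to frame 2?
-1.2

Distance in frame 1: 3.5. Distance in frame 2: 2.3.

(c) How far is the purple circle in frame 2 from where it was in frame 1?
3.7

The purple circle moved from (6.2, 4.2) to (9.9, 4.1), a distance of √(3.7² + 0.1²) ≈ 3.7.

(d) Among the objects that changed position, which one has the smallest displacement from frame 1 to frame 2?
the red triangle

(moved 0.9)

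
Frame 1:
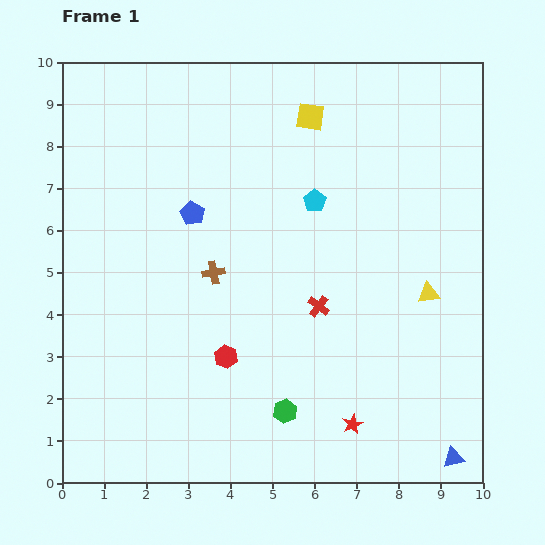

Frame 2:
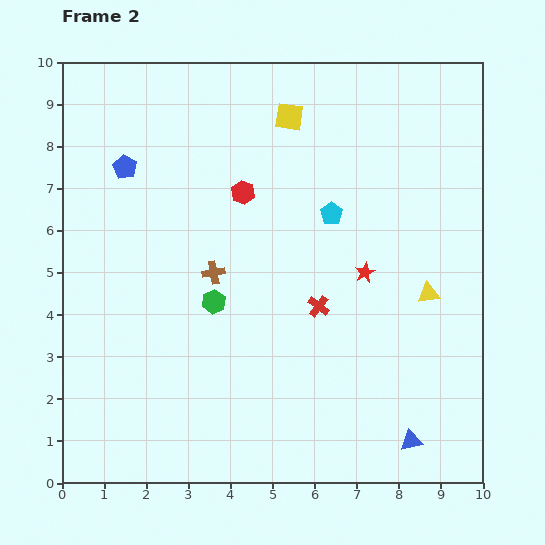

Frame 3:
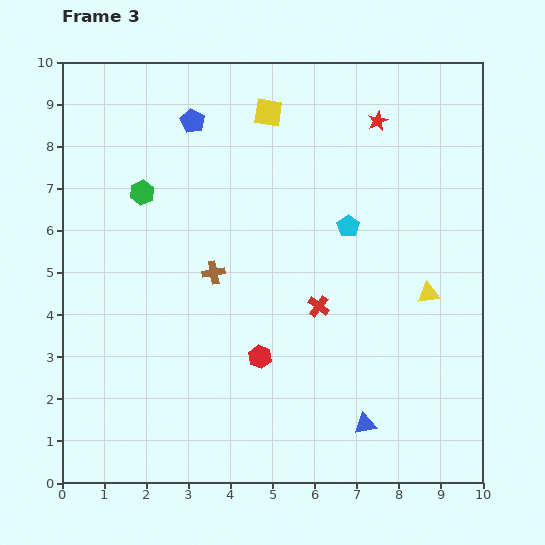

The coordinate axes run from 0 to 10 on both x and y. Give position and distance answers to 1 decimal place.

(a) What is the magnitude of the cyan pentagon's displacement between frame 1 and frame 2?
0.5

The cyan pentagon moved from (6.0, 6.7) to (6.4, 6.4), a distance of √(0.4² + 0.3²) ≈ 0.5.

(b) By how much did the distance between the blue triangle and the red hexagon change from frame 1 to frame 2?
+1.2

Distance in frame 1: 5.9. Distance in frame 2: 7.1.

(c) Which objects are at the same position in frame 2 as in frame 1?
the brown cross, the yellow triangle, the red cross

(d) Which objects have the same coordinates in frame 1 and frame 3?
the brown cross, the yellow triangle, the red cross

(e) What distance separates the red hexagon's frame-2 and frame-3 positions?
3.9

The red hexagon moved from (4.3, 6.9) to (4.7, 3.0), a distance of √(0.4² + 3.9²) ≈ 3.9.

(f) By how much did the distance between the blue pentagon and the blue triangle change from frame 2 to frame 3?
-1.1

Distance in frame 2: 9.4. Distance in frame 3: 8.3.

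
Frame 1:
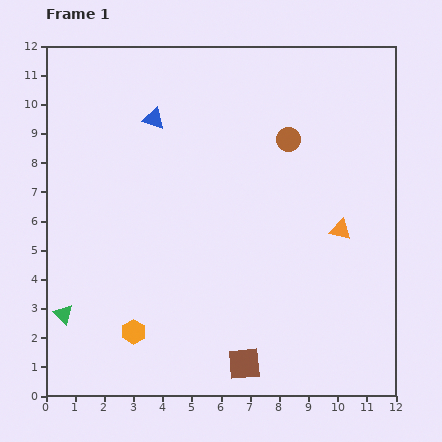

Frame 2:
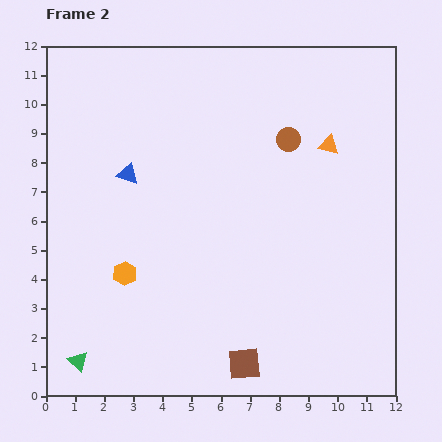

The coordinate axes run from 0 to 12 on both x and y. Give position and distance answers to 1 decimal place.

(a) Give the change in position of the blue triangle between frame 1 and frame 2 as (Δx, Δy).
(-0.9, -1.9)

The blue triangle was at (3.7, 9.5) in frame 1 and (2.8, 7.6) in frame 2.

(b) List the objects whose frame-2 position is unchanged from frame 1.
the brown square, the brown circle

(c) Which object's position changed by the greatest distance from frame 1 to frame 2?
the orange triangle

(moved 2.9; next 2.1)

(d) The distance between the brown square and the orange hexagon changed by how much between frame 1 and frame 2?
+1.1

Distance in frame 1: 4.0. Distance in frame 2: 5.1.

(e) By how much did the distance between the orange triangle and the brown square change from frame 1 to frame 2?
+2.3

Distance in frame 1: 5.7. Distance in frame 2: 8.0.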